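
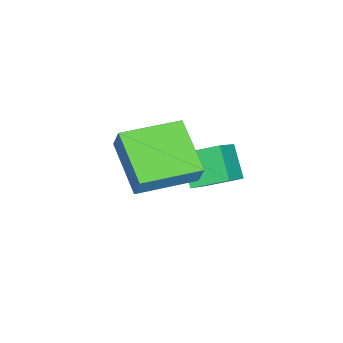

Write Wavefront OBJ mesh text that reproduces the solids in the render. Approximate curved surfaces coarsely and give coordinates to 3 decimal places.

v 0.174 -2.381 -1.795
v 1.36 -2.578 -0.801
v -0.075 -1.117 -1.248
v 1.112 -1.313 -0.255
v 1.048 -1.807 -2.725
v 2.235 -2.003 -1.732
v 0.8 -0.542 -2.179
v 1.986 -0.739 -1.185
v 3.575 -4.212 1.368
v 3.837 -3.946 2.252
v 2.228 -2.49 1.249
v 2.49 -2.223 2.133
v 5.15 -3.037 0.547
v 5.412 -2.77 1.431
v 3.803 -1.314 0.428
v 4.065 -1.048 1.312
f 2 4 1
f 5 2 1
f 1 4 3
f 3 5 1
f 2 8 4
f 6 2 5
f 6 8 2
f 4 8 3
f 7 5 3
f 3 8 7
f 7 6 5
f 8 6 7
f 10 12 9
f 13 10 9
f 9 12 11
f 11 13 9
f 10 16 12
f 14 10 13
f 14 16 10
f 12 16 11
f 15 13 11
f 11 16 15
f 15 14 13
f 16 14 15



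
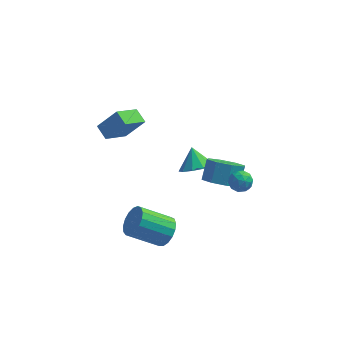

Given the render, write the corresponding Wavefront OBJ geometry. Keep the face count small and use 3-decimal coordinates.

v -2.722 1.138 1.553
v -3.586 -0.04 2.442
v -1.717 1.294 2.736
v -2.581 0.116 3.625
v -2.199 0.484 1.195
v -3.063 -0.694 2.084
v -1.194 0.64 2.378
v -2.058 -0.538 3.267
v 2.737 0.781 -2.708
v 3.19 1.457 -3.403
v 3.376 2.295 -2.467
v 2.923 1.619 -1.772
v 2.381 1.567 -3.341
v 2.567 2.405 -2.405
v 1.78 1.217 -2.908
v 1.967 2.055 -1.972
v 1.74 0.612 -2.358
v 1.927 1.45 -1.422
v 2.284 0.105 -2.013
v 2.47 0.943 -1.077
v 3.093 -0.005 -2.075
v 3.279 0.833 -1.139
v 3.693 0.345 -2.508
v 3.88 1.183 -1.572
v 3.733 0.95 -3.058
v 3.92 1.788 -2.122
v 0.151 -2.046 -4.294
v 0.662 -1.99 -3.531
v -1.02 -2.298 -2.383
v -1.531 -2.354 -3.146
v 0.536 -1.574 -3.605
v -1.146 -1.882 -2.456
v 0.321 -1.267 -3.836
v -1.361 -1.575 -2.687
v 0.068 -1.138 -4.172
v -1.614 -1.446 -3.023
v -0.166 -1.217 -4.537
v -1.848 -1.525 -3.388
v -0.328 -1.486 -4.845
v -2.01 -1.794 -3.697
v -0.38 -1.884 -5.028
v -2.062 -2.191 -3.879
v -0.31 -2.318 -5.043
v -1.992 -2.626 -3.894
v -0.135 -2.69 -4.886
v -1.817 -2.998 -3.737
v 0.106 -2.915 -4.593
v -1.576 -3.223 -3.444
v 0.357 -2.941 -4.233
v -1.325 -3.248 -3.084
v 0.561 -2.761 -3.886
v -1.121 -3.069 -2.737
v 0.671 -2.418 -3.633
v -1.011 -2.726 -2.484
v 3.41 -0.796 -0.094
v 3.817 -0.349 -0.413
v 3.923 -1.631 -0.607
v 4.33 -1.184 -0.926
v 4.391 -1.281 -0.252
v 4.074 -0.765 0.065
v 3.666 -1.215 -1.085
v 3.349 -0.699 -0.768
v 3.976 -0.608 -1.026
v 4.424 -0.649 -0.511
v 3.316 -1.331 -0.509
v 3.764 -1.372 0.006
v 3.569 -0.499 -0.209
v 4.171 -1.481 -0.811
v 4.207 -1.538 -0.415
v 4.447 -1.275 -0.603
v 3.719 -0.744 0.072
v 3.959 -0.481 -0.115
v 4.296 -1.029 -0.021
v 3.781 -1.499 -0.905
v 4.021 -1.236 -1.092
v 3.293 -0.705 -0.417
v 3.533 -0.442 -0.605
v 3.444 -0.951 -0.999
v 3.901 -0.389 -0.756
v 4.203 -0.88 -1.058
v 3.812 -0.898 -1.151
v 3.626 -0.595 -0.965
v 4.164 -0.413 -0.454
v 4.466 -0.904 -0.755
v 4.502 -0.961 -0.359
v 4.315 -0.658 -0.173
v 4.257 -0.565 -0.814
v 3.274 -1.076 -0.265
v 3.576 -1.567 -0.566
v 3.425 -1.322 -0.847
v 3.238 -1.019 -0.661
v 3.537 -1.1 0.038
v 3.839 -1.591 -0.264
v 4.114 -1.385 -0.055
v 3.928 -1.082 0.131
v 3.483 -1.415 -0.206
v 1.323 2.449 -3.338
v 2.012 3.115 -3.622
v 0.957 3.251 -2.342
v 1.487 3.245 -3.92
v 0.899 3.071 -3.995
v 0.472 2.66 -3.82
v 0.371 2.167 -3.46
v 0.633 1.783 -3.054
v 1.158 1.652 -2.756
v 1.747 1.826 -2.68
v 2.173 2.238 -2.856
v 2.274 2.73 -3.215
f 2 4 1
f 5 2 1
f 1 4 3
f 3 5 1
f 2 8 4
f 6 2 5
f 6 8 2
f 4 8 3
f 7 5 3
f 3 8 7
f 7 6 5
f 8 6 7
f 10 9 13
f 10 13 11
f 11 13 14
f 11 14 12
f 13 9 15
f 13 15 14
f 14 15 16
f 14 16 12
f 15 9 17
f 15 17 16
f 16 17 18
f 16 18 12
f 17 9 19
f 17 19 18
f 18 19 20
f 18 20 12
f 19 9 21
f 19 21 20
f 20 21 22
f 20 22 12
f 21 9 23
f 21 23 22
f 22 23 24
f 22 24 12
f 23 9 25
f 23 25 24
f 24 25 26
f 24 26 12
f 25 9 10
f 25 10 26
f 26 10 11
f 26 11 12
f 28 27 31
f 28 31 29
f 29 31 32
f 29 32 30
f 31 27 33
f 31 33 32
f 32 33 34
f 32 34 30
f 33 27 35
f 33 35 34
f 34 35 36
f 34 36 30
f 35 27 37
f 35 37 36
f 36 37 38
f 36 38 30
f 37 27 39
f 37 39 38
f 38 39 40
f 38 40 30
f 39 27 41
f 39 41 40
f 40 41 42
f 40 42 30
f 41 27 43
f 41 43 42
f 42 43 44
f 42 44 30
f 43 27 45
f 43 45 44
f 44 45 46
f 44 46 30
f 45 27 47
f 45 47 46
f 46 47 48
f 46 48 30
f 47 27 49
f 47 49 48
f 48 49 50
f 48 50 30
f 49 27 51
f 49 51 50
f 50 51 52
f 50 52 30
f 51 27 53
f 51 53 52
f 52 53 54
f 52 54 30
f 53 27 28
f 53 28 54
f 54 28 29
f 54 29 30
f 55 92 71
f 92 66 95
f 71 95 60
f 92 95 71
f 55 71 67
f 71 60 72
f 67 72 56
f 71 72 67
f 55 67 76
f 67 56 77
f 76 77 62
f 67 77 76
f 55 76 88
f 76 62 91
f 88 91 65
f 76 91 88
f 55 88 92
f 88 65 96
f 92 96 66
f 88 96 92
f 56 72 83
f 72 60 86
f 83 86 64
f 72 86 83
f 60 95 73
f 95 66 94
f 73 94 59
f 95 94 73
f 66 96 93
f 96 65 89
f 93 89 57
f 96 89 93
f 65 91 90
f 91 62 78
f 90 78 61
f 91 78 90
f 62 77 82
f 77 56 79
f 82 79 63
f 77 79 82
f 58 84 70
f 84 64 85
f 70 85 59
f 84 85 70
f 58 70 68
f 70 59 69
f 68 69 57
f 70 69 68
f 58 68 75
f 68 57 74
f 75 74 61
f 68 74 75
f 58 75 80
f 75 61 81
f 80 81 63
f 75 81 80
f 58 80 84
f 80 63 87
f 84 87 64
f 80 87 84
f 59 85 73
f 85 64 86
f 73 86 60
f 85 86 73
f 57 69 93
f 69 59 94
f 93 94 66
f 69 94 93
f 61 74 90
f 74 57 89
f 90 89 65
f 74 89 90
f 63 81 82
f 81 61 78
f 82 78 62
f 81 78 82
f 64 87 83
f 87 63 79
f 83 79 56
f 87 79 83
f 98 97 100
f 98 100 99
f 100 97 101
f 100 101 99
f 101 97 102
f 101 102 99
f 102 97 103
f 102 103 99
f 103 97 104
f 103 104 99
f 104 97 105
f 104 105 99
f 105 97 106
f 105 106 99
f 106 97 107
f 106 107 99
f 107 97 108
f 107 108 99
f 108 97 98
f 108 98 99



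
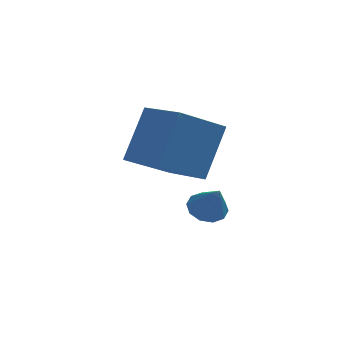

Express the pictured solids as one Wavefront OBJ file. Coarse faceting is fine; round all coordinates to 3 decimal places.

v 1.96 -4.512 -0.442
v 2.518 -3.601 1.296
v 0.873 -3.279 -0.739
v 1.431 -2.368 0.998
v 3.249 -3.592 -1.338
v 3.807 -2.681 0.399
v 2.162 -2.359 -1.636
v 2.72 -1.448 0.102
v 3.261 -2.122 -3.153
v 3.756 -2.362 -3.5
v 3.639 -2.798 -2.147
v 3.882 -2.025 -3.321
v 3.771 -1.725 -3.078
v 3.465 -1.577 -2.863
v 3.082 -1.637 -2.76
v 2.767 -1.882 -2.806
v 2.641 -2.218 -2.985
v 2.752 -2.518 -3.229
v 3.057 -2.667 -3.443
v 3.441 -2.607 -3.547
f 2 4 1
f 5 2 1
f 1 4 3
f 3 5 1
f 2 8 4
f 6 2 5
f 6 8 2
f 4 8 3
f 7 5 3
f 3 8 7
f 7 6 5
f 8 6 7
f 10 9 12
f 10 12 11
f 12 9 13
f 12 13 11
f 13 9 14
f 13 14 11
f 14 9 15
f 14 15 11
f 15 9 16
f 15 16 11
f 16 9 17
f 16 17 11
f 17 9 18
f 17 18 11
f 18 9 19
f 18 19 11
f 19 9 20
f 19 20 11
f 20 9 10
f 20 10 11



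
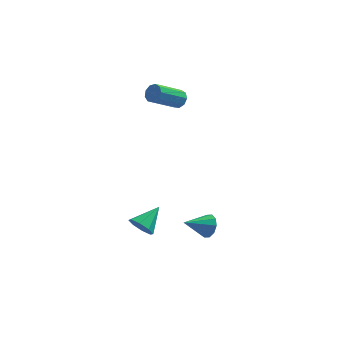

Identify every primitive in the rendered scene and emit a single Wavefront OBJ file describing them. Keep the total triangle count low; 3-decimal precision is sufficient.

v 0.571 -3.444 -2.156
v 0.956 -3.484 -1.513
v -0.651 -4.076 -1.464
v 0.738 -3.075 -1.525
v 0.456 -2.807 -1.777
v 0.218 -2.782 -2.174
v 0.115 -3.01 -2.564
v 0.186 -3.404 -2.799
v 0.404 -3.813 -2.787
v 0.686 -4.081 -2.535
v 0.924 -4.105 -2.138
v 1.027 -3.878 -1.748
v -1.584 3.87 2.582
v -1.243 3.356 2.514
v -2.555 2.337 3.609
v -2.896 2.85 3.678
v -1.118 3.568 2.86
v -2.431 2.549 3.955
v -1.212 3.921 3.076
v -2.524 2.902 4.171
v -1.479 4.25 3.061
v -2.792 3.23 4.156
v -1.796 4.4 2.822
v -3.108 3.381 3.918
v -2.013 4.303 2.472
v -3.325 3.284 3.567
v -2.029 4.003 2.172
v -3.342 2.984 3.268
v -1.837 3.64 2.065
v -3.15 2.621 3.16
v -1.527 3.385 2.2
v -2.839 2.366 3.295
v -3.146 -1.485 -4.06
v -2.642 -1.41 -4.702
v -2.274 -0.335 -3.24
v -3.131 -1.017 -4.733
v -3.628 -0.898 -4.369
v -3.844 -1.123 -3.825
v -3.651 -1.56 -3.417
v -3.162 -1.953 -3.387
v -2.664 -2.072 -3.75
v -2.449 -1.847 -4.295
f 2 1 4
f 2 4 3
f 4 1 5
f 4 5 3
f 5 1 6
f 5 6 3
f 6 1 7
f 6 7 3
f 7 1 8
f 7 8 3
f 8 1 9
f 8 9 3
f 9 1 10
f 9 10 3
f 10 1 11
f 10 11 3
f 11 1 12
f 11 12 3
f 12 1 2
f 12 2 3
f 14 13 17
f 14 17 15
f 15 17 18
f 15 18 16
f 17 13 19
f 17 19 18
f 18 19 20
f 18 20 16
f 19 13 21
f 19 21 20
f 20 21 22
f 20 22 16
f 21 13 23
f 21 23 22
f 22 23 24
f 22 24 16
f 23 13 25
f 23 25 24
f 24 25 26
f 24 26 16
f 25 13 27
f 25 27 26
f 26 27 28
f 26 28 16
f 27 13 29
f 27 29 28
f 28 29 30
f 28 30 16
f 29 13 31
f 29 31 30
f 30 31 32
f 30 32 16
f 31 13 14
f 31 14 32
f 32 14 15
f 32 15 16
f 34 33 36
f 34 36 35
f 36 33 37
f 36 37 35
f 37 33 38
f 37 38 35
f 38 33 39
f 38 39 35
f 39 33 40
f 39 40 35
f 40 33 41
f 40 41 35
f 41 33 42
f 41 42 35
f 42 33 34
f 42 34 35



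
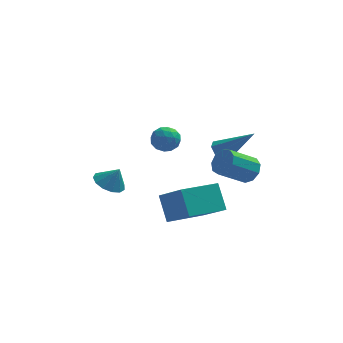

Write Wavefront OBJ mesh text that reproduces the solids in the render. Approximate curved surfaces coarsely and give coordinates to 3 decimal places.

v 1.427 -0.364 -1.199
v 1.892 -0.164 -1.622
v 2.973 -0.836 0.279
v 1.725 0.211 -1.327
v 1.383 0.249 -0.957
v 1.067 -0.072 -0.729
v 0.962 -0.564 -0.775
v 1.129 -0.939 -1.07
v 1.471 -0.977 -1.44
v 1.787 -0.656 -1.669
v -1.697 -3.378 2.046
v -1.142 -2.879 2.036
v -1.298 -3.841 1.004
v -0.743 -3.342 0.994
v -0.745 -3.888 1.504
v -0.992 -3.601 2.148
v -1.448 -3.119 0.892
v -1.695 -2.832 1.536
v -0.988 -2.718 1.323
v -0.554 -3.194 1.701
v -1.886 -3.526 1.339
v -1.452 -4.002 1.717
v -1.455 -3.088 2.132
v -0.985 -3.632 0.908
v -0.987 -3.953 1.207
v -0.661 -3.66 1.202
v -1.366 -3.512 2.198
v -1.04 -3.219 2.192
v -0.807 -3.812 1.879
v -1.4 -3.501 0.848
v -1.074 -3.208 0.842
v -1.779 -3.06 1.838
v -1.453 -2.767 1.833
v -1.633 -2.908 1.161
v -1.038 -2.7 1.708
v -0.804 -2.972 1.095
v -1.218 -2.841 1.035
v -1.363 -2.673 1.414
v -0.783 -2.979 1.93
v -0.548 -3.252 1.317
v -0.549 -3.572 1.617
v -0.694 -3.404 1.995
v -0.692 -2.885 1.511
v -1.892 -3.468 1.723
v -1.657 -3.741 1.11
v -1.746 -3.316 1.045
v -1.891 -3.148 1.423
v -1.636 -3.748 1.945
v -1.402 -4.02 1.332
v -1.077 -4.047 1.626
v -1.222 -3.879 2.005
v -1.748 -3.835 1.529
v -1.172 -3.445 -4.079
v -1.532 -2.53 -2.868
v 0.568 -2.348 -4.389
v 0.208 -1.433 -3.178
v -0.168 -4.687 -2.842
v -0.528 -3.772 -1.631
v 1.572 -3.59 -3.152
v 1.212 -2.675 -1.941
v 2.669 -2.35 -1.269
v 3.088 -2.956 -1.081
v 1.81 -3.536 -0.103
v 1.391 -2.93 -0.291
v 3.171 -2.57 -0.742
v 1.893 -3.15 0.235
v 3.02 -2.081 -0.65
v 1.742 -2.661 0.327
v 2.704 -1.718 -0.848
v 1.426 -2.298 0.13
v 2.372 -1.651 -1.242
v 1.094 -2.231 -0.265
v 2.179 -1.911 -1.649
v 0.901 -2.491 -0.671
v 2.215 -2.376 -1.878
v 0.937 -2.956 -0.9
v 2.464 -2.829 -1.822
v 1.186 -3.409 -0.844
v 2.808 -3.058 -1.507
v 1.53 -3.638 -0.53
v -3.874 -1.263 -2.766
v -3.147 -1.449 -3.165
v -3.366 -1.317 -1.814
v -3.163 -0.971 -3.129
v -3.405 -0.587 -2.978
v -3.796 -0.417 -2.759
v -4.212 -0.515 -2.543
v -4.52 -0.851 -2.397
v -4.624 -1.318 -2.368
v -4.489 -1.767 -2.466
v -4.159 -2.056 -2.658
v -3.739 -2.094 -2.885
v -3.362 -1.867 -3.074
f 2 1 4
f 2 4 3
f 4 1 5
f 4 5 3
f 5 1 6
f 5 6 3
f 6 1 7
f 6 7 3
f 7 1 8
f 7 8 3
f 8 1 9
f 8 9 3
f 9 1 10
f 9 10 3
f 10 1 2
f 10 2 3
f 11 48 27
f 48 22 51
f 27 51 16
f 48 51 27
f 11 27 23
f 27 16 28
f 23 28 12
f 27 28 23
f 11 23 32
f 23 12 33
f 32 33 18
f 23 33 32
f 11 32 44
f 32 18 47
f 44 47 21
f 32 47 44
f 11 44 48
f 44 21 52
f 48 52 22
f 44 52 48
f 12 28 39
f 28 16 42
f 39 42 20
f 28 42 39
f 16 51 29
f 51 22 50
f 29 50 15
f 51 50 29
f 22 52 49
f 52 21 45
f 49 45 13
f 52 45 49
f 21 47 46
f 47 18 34
f 46 34 17
f 47 34 46
f 18 33 38
f 33 12 35
f 38 35 19
f 33 35 38
f 14 40 26
f 40 20 41
f 26 41 15
f 40 41 26
f 14 26 24
f 26 15 25
f 24 25 13
f 26 25 24
f 14 24 31
f 24 13 30
f 31 30 17
f 24 30 31
f 14 31 36
f 31 17 37
f 36 37 19
f 31 37 36
f 14 36 40
f 36 19 43
f 40 43 20
f 36 43 40
f 15 41 29
f 41 20 42
f 29 42 16
f 41 42 29
f 13 25 49
f 25 15 50
f 49 50 22
f 25 50 49
f 17 30 46
f 30 13 45
f 46 45 21
f 30 45 46
f 19 37 38
f 37 17 34
f 38 34 18
f 37 34 38
f 20 43 39
f 43 19 35
f 39 35 12
f 43 35 39
f 54 56 53
f 57 54 53
f 53 56 55
f 55 57 53
f 54 60 56
f 58 54 57
f 58 60 54
f 56 60 55
f 59 57 55
f 55 60 59
f 59 58 57
f 60 58 59
f 62 61 65
f 62 65 63
f 63 65 66
f 63 66 64
f 65 61 67
f 65 67 66
f 66 67 68
f 66 68 64
f 67 61 69
f 67 69 68
f 68 69 70
f 68 70 64
f 69 61 71
f 69 71 70
f 70 71 72
f 70 72 64
f 71 61 73
f 71 73 72
f 72 73 74
f 72 74 64
f 73 61 75
f 73 75 74
f 74 75 76
f 74 76 64
f 75 61 77
f 75 77 76
f 76 77 78
f 76 78 64
f 77 61 79
f 77 79 78
f 78 79 80
f 78 80 64
f 79 61 62
f 79 62 80
f 80 62 63
f 80 63 64
f 82 81 84
f 82 84 83
f 84 81 85
f 84 85 83
f 85 81 86
f 85 86 83
f 86 81 87
f 86 87 83
f 87 81 88
f 87 88 83
f 88 81 89
f 88 89 83
f 89 81 90
f 89 90 83
f 90 81 91
f 90 91 83
f 91 81 92
f 91 92 83
f 92 81 93
f 92 93 83
f 93 81 82
f 93 82 83



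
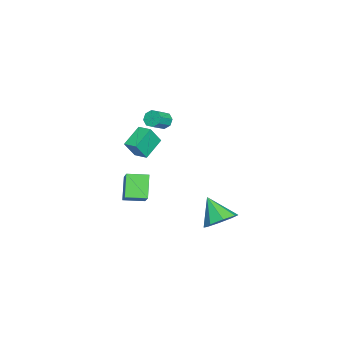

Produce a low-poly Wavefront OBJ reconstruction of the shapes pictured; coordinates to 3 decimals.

v 0.311 -2.161 2.957
v 0.634 -1.704 2.805
v 1.493 -2.123 3.37
v 1.169 -2.579 3.523
v 0.415 -1.638 3.186
v 1.274 -2.057 3.751
v 0.136 -1.878 3.433
v 0.994 -2.297 3.998
v -0.042 -2.284 3.401
v 0.817 -2.703 3.966
v -0.013 -2.617 3.11
v 0.846 -3.036 3.675
v 0.206 -2.683 2.729
v 1.065 -3.102 3.294
v 0.486 -2.443 2.482
v 1.344 -2.862 3.047
v 0.663 -2.037 2.514
v 1.522 -2.456 3.079
v -1.902 -4.419 -1.337
v -3.144 -3.901 -0.547
v -1.472 -3.607 -1.193
v -2.714 -3.089 -0.403
v -1.386 -4.891 -0.217
v -2.628 -4.373 0.573
v -0.956 -4.079 -0.073
v -2.198 -3.561 0.717
v 1.354 -4.147 -1.209
v 2.844 -3.583 0
v 0.998 -2.964 -1.322
v 2.489 -2.401 -0.113
v 2.311 -3.979 -2.467
v 3.802 -3.416 -1.258
v 1.956 -2.797 -2.58
v 3.446 -2.233 -1.371
v 0.452 1.128 -4.537
v 1.022 0.282 -4.822
v -0.332 0.152 -3.203
v 1.399 0.737 -4.267
v 1.221 1.422 -3.87
v 0.593 1.935 -3.864
v -0.119 1.975 -4.252
v -0.496 1.519 -4.808
v -0.318 0.834 -5.204
v 0.311 0.322 -5.21
f 2 1 5
f 2 5 3
f 3 5 6
f 3 6 4
f 5 1 7
f 5 7 6
f 6 7 8
f 6 8 4
f 7 1 9
f 7 9 8
f 8 9 10
f 8 10 4
f 9 1 11
f 9 11 10
f 10 11 12
f 10 12 4
f 11 1 13
f 11 13 12
f 12 13 14
f 12 14 4
f 13 1 15
f 13 15 14
f 14 15 16
f 14 16 4
f 15 1 17
f 15 17 16
f 16 17 18
f 16 18 4
f 17 1 2
f 17 2 18
f 18 2 3
f 18 3 4
f 20 22 19
f 23 20 19
f 19 22 21
f 21 23 19
f 20 26 22
f 24 20 23
f 24 26 20
f 22 26 21
f 25 23 21
f 21 26 25
f 25 24 23
f 26 24 25
f 28 30 27
f 31 28 27
f 27 30 29
f 29 31 27
f 28 34 30
f 32 28 31
f 32 34 28
f 30 34 29
f 33 31 29
f 29 34 33
f 33 32 31
f 34 32 33
f 36 35 38
f 36 38 37
f 38 35 39
f 38 39 37
f 39 35 40
f 39 40 37
f 40 35 41
f 40 41 37
f 41 35 42
f 41 42 37
f 42 35 43
f 42 43 37
f 43 35 44
f 43 44 37
f 44 35 36
f 44 36 37



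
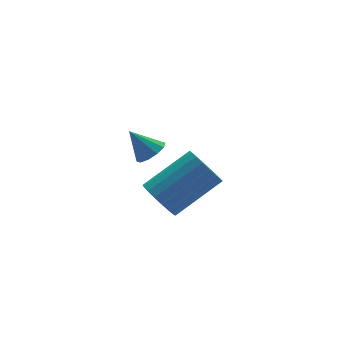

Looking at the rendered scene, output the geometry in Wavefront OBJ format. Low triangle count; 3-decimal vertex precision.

v 0.795 3.878 -1.228
v 1.163 4.27 -1.779
v 2.813 4.235 -0.702
v 2.445 3.842 -0.152
v 1.038 4.519 -1.579
v 2.687 4.483 -0.502
v 0.865 4.64 -1.309
v 2.514 4.605 -0.233
v 0.678 4.611 -1.024
v 2.327 4.575 0.053
v 0.514 4.436 -0.779
v 2.163 4.4 0.298
v 0.406 4.151 -0.623
v 2.055 4.115 0.454
v 0.375 3.811 -0.587
v 2.024 3.776 0.49
v 0.427 3.485 -0.678
v 2.077 3.45 0.399
v 0.553 3.237 -0.878
v 2.202 3.201 0.199
v 0.726 3.115 -1.147
v 2.375 3.08 -0.071
v 0.913 3.145 -1.433
v 2.562 3.109 -0.356
v 1.077 3.32 -1.678
v 2.726 3.284 -0.601
v 1.185 3.605 -1.834
v 2.834 3.569 -0.757
v 1.216 3.944 -1.87
v 2.865 3.909 -0.793
v -0.252 2.347 2.461
v 0.062 2.781 2.394
v -0.728 2.813 3.259
v -0.211 2.822 2.208
v -0.5 2.682 2.117
v -0.694 2.413 2.158
v -0.719 2.12 2.315
v -0.566 1.913 2.527
v -0.292 1.872 2.714
v -0.003 2.012 2.804
v 0.191 2.281 2.763
v 0.216 2.575 2.607
f 2 1 5
f 2 5 3
f 3 5 6
f 3 6 4
f 5 1 7
f 5 7 6
f 6 7 8
f 6 8 4
f 7 1 9
f 7 9 8
f 8 9 10
f 8 10 4
f 9 1 11
f 9 11 10
f 10 11 12
f 10 12 4
f 11 1 13
f 11 13 12
f 12 13 14
f 12 14 4
f 13 1 15
f 13 15 14
f 14 15 16
f 14 16 4
f 15 1 17
f 15 17 16
f 16 17 18
f 16 18 4
f 17 1 19
f 17 19 18
f 18 19 20
f 18 20 4
f 19 1 21
f 19 21 20
f 20 21 22
f 20 22 4
f 21 1 23
f 21 23 22
f 22 23 24
f 22 24 4
f 23 1 25
f 23 25 24
f 24 25 26
f 24 26 4
f 25 1 27
f 25 27 26
f 26 27 28
f 26 28 4
f 27 1 29
f 27 29 28
f 28 29 30
f 28 30 4
f 29 1 2
f 29 2 30
f 30 2 3
f 30 3 4
f 32 31 34
f 32 34 33
f 34 31 35
f 34 35 33
f 35 31 36
f 35 36 33
f 36 31 37
f 36 37 33
f 37 31 38
f 37 38 33
f 38 31 39
f 38 39 33
f 39 31 40
f 39 40 33
f 40 31 41
f 40 41 33
f 41 31 42
f 41 42 33
f 42 31 32
f 42 32 33



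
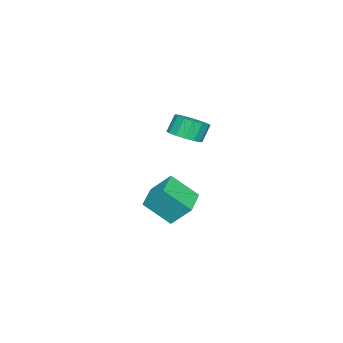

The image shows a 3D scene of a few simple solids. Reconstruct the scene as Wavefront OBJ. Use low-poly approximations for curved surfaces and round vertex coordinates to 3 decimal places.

v -0.19 -3.604 -4.634
v 0.272 -5.136 -3.183
v -0.284 -2.376 -3.308
v 0.177 -3.908 -1.857
v 1.703 -3.232 -4.843
v 2.164 -4.764 -3.392
v 1.608 -2.004 -3.517
v 2.07 -3.536 -2.066
v 2.854 -1.913 2.856
v 3.462 -1.09 2.975
v 2.913 -0.844 4.082
v 2.306 -1.667 3.964
v 3.03 -0.907 2.72
v 2.482 -0.661 3.828
v 2.551 -0.994 2.502
v 2.003 -0.748 3.61
v 2.154 -1.328 2.379
v 1.605 -1.082 3.487
v 1.944 -1.818 2.384
v 1.395 -1.572 3.491
v 1.978 -2.333 2.515
v 1.429 -2.087 3.623
v 2.247 -2.736 2.738
v 1.698 -2.49 3.845
v 2.678 -2.919 2.992
v 2.13 -2.673 4.1
v 3.157 -2.832 3.21
v 2.609 -2.586 4.318
v 3.555 -2.498 3.333
v 3.006 -2.252 4.441
v 3.765 -2.008 3.329
v 3.216 -1.762 4.436
v 3.731 -1.493 3.197
v 3.182 -1.247 4.305
f 2 4 1
f 5 2 1
f 1 4 3
f 3 5 1
f 2 8 4
f 6 2 5
f 6 8 2
f 4 8 3
f 7 5 3
f 3 8 7
f 7 6 5
f 8 6 7
f 10 9 13
f 10 13 11
f 11 13 14
f 11 14 12
f 13 9 15
f 13 15 14
f 14 15 16
f 14 16 12
f 15 9 17
f 15 17 16
f 16 17 18
f 16 18 12
f 17 9 19
f 17 19 18
f 18 19 20
f 18 20 12
f 19 9 21
f 19 21 20
f 20 21 22
f 20 22 12
f 21 9 23
f 21 23 22
f 22 23 24
f 22 24 12
f 23 9 25
f 23 25 24
f 24 25 26
f 24 26 12
f 25 9 27
f 25 27 26
f 26 27 28
f 26 28 12
f 27 9 29
f 27 29 28
f 28 29 30
f 28 30 12
f 29 9 31
f 29 31 30
f 30 31 32
f 30 32 12
f 31 9 33
f 31 33 32
f 32 33 34
f 32 34 12
f 33 9 10
f 33 10 34
f 34 10 11
f 34 11 12



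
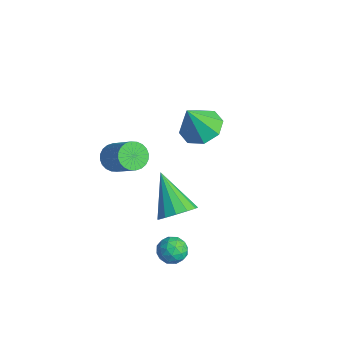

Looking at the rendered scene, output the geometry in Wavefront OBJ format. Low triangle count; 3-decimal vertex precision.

v 2.321 -1.602 -0.347
v 2.618 -2.034 -0.818
v 1.302 -1.786 -0.822
v 1.599 -2.218 -1.293
v 1.561 -2.408 -0.615
v 2.191 -2.294 -0.322
v 1.729 -1.526 -1.318
v 2.359 -1.412 -1.025
v 2.252 -1.987 -1.418
v 2.149 -2.532 -0.984
v 1.771 -1.288 -0.656
v 1.668 -1.833 -0.222
v 2.559 -1.802 -0.541
v 1.361 -2.018 -1.099
v 1.338 -2.13 -0.701
v 1.513 -2.384 -0.978
v 2.308 -1.955 -0.249
v 2.483 -2.208 -0.526
v 1.861 -2.428 -0.407
v 1.437 -1.612 -1.114
v 1.612 -1.865 -1.391
v 2.407 -1.436 -0.662
v 2.582 -1.69 -0.939
v 2.059 -1.392 -1.233
v 2.519 -2.028 -1.17
v 1.919 -2.136 -1.449
v 1.996 -1.729 -1.464
v 2.366 -1.662 -1.292
v 2.458 -2.348 -0.915
v 1.858 -2.456 -1.194
v 1.836 -2.568 -0.796
v 2.207 -2.501 -0.624
v 2.243 -2.321 -1.268
v 2.062 -1.364 -0.446
v 1.462 -1.472 -0.725
v 1.713 -1.319 -1.016
v 2.084 -1.252 -0.844
v 2.001 -1.684 -0.191
v 1.401 -1.792 -0.47
v 1.554 -2.158 -0.348
v 1.924 -2.091 -0.176
v 1.677 -1.499 -0.372
v -3.952 -1.466 0.168
v -3.579 -1.07 -0.318
v -2.214 -0.878 0.886
v -2.588 -1.274 1.372
v -3.727 -0.867 -0.183
v -2.362 -0.675 1.021
v -3.909 -0.756 0.005
v -2.544 -0.564 1.209
v -4.097 -0.752 0.219
v -2.733 -0.56 1.423
v -4.264 -0.858 0.424
v -2.9 -0.666 1.628
v -4.383 -1.056 0.591
v -3.019 -0.864 1.795
v -4.437 -1.316 0.693
v -3.072 -1.124 1.897
v -4.417 -1.599 0.715
v -3.052 -1.407 1.919
v -4.326 -1.862 0.654
v -2.961 -1.67 1.858
v -4.178 -2.065 0.519
v -2.813 -1.873 1.723
v -3.996 -2.176 0.331
v -2.631 -1.984 1.535
v -3.807 -2.18 0.117
v -2.443 -1.988 1.321
v -3.64 -2.074 -0.088
v -2.276 -1.882 1.116
v -3.521 -1.876 -0.255
v -2.157 -1.684 0.949
v -3.468 -1.616 -0.357
v -2.103 -1.424 0.847
v -3.488 -1.333 -0.379
v -2.123 -1.141 0.825
v -1.577 1.447 2.975
v -0.627 1.768 3.097
v -1.523 0.713 4.485
v -1.147 2.275 3.362
v -1.919 2.297 3.4
v -2.49 1.821 3.189
v -2.527 1.126 2.853
v -2.007 0.619 2.588
v -1.235 0.597 2.55
v -0.664 1.073 2.76
v 0.358 -0.768 -0.336
v 0.899 -1.139 0.294
v -1.258 -0.692 1.096
v 0.958 -0.632 0.335
v 0.827 -0.167 0.162
v 0.546 0.107 -0.169
v 0.206 0.103 -0.553
v -0.086 -0.177 -0.867
v -0.237 -0.645 -1.013
v -0.199 -1.151 -0.944
v 0.015 -1.536 -0.682
v 0.339 -1.677 -0.31
v 0.668 -1.529 0.054
f 1 38 17
f 38 12 41
f 17 41 6
f 38 41 17
f 1 17 13
f 17 6 18
f 13 18 2
f 17 18 13
f 1 13 22
f 13 2 23
f 22 23 8
f 13 23 22
f 1 22 34
f 22 8 37
f 34 37 11
f 22 37 34
f 1 34 38
f 34 11 42
f 38 42 12
f 34 42 38
f 2 18 29
f 18 6 32
f 29 32 10
f 18 32 29
f 6 41 19
f 41 12 40
f 19 40 5
f 41 40 19
f 12 42 39
f 42 11 35
f 39 35 3
f 42 35 39
f 11 37 36
f 37 8 24
f 36 24 7
f 37 24 36
f 8 23 28
f 23 2 25
f 28 25 9
f 23 25 28
f 4 30 16
f 30 10 31
f 16 31 5
f 30 31 16
f 4 16 14
f 16 5 15
f 14 15 3
f 16 15 14
f 4 14 21
f 14 3 20
f 21 20 7
f 14 20 21
f 4 21 26
f 21 7 27
f 26 27 9
f 21 27 26
f 4 26 30
f 26 9 33
f 30 33 10
f 26 33 30
f 5 31 19
f 31 10 32
f 19 32 6
f 31 32 19
f 3 15 39
f 15 5 40
f 39 40 12
f 15 40 39
f 7 20 36
f 20 3 35
f 36 35 11
f 20 35 36
f 9 27 28
f 27 7 24
f 28 24 8
f 27 24 28
f 10 33 29
f 33 9 25
f 29 25 2
f 33 25 29
f 44 43 47
f 44 47 45
f 45 47 48
f 45 48 46
f 47 43 49
f 47 49 48
f 48 49 50
f 48 50 46
f 49 43 51
f 49 51 50
f 50 51 52
f 50 52 46
f 51 43 53
f 51 53 52
f 52 53 54
f 52 54 46
f 53 43 55
f 53 55 54
f 54 55 56
f 54 56 46
f 55 43 57
f 55 57 56
f 56 57 58
f 56 58 46
f 57 43 59
f 57 59 58
f 58 59 60
f 58 60 46
f 59 43 61
f 59 61 60
f 60 61 62
f 60 62 46
f 61 43 63
f 61 63 62
f 62 63 64
f 62 64 46
f 63 43 65
f 63 65 64
f 64 65 66
f 64 66 46
f 65 43 67
f 65 67 66
f 66 67 68
f 66 68 46
f 67 43 69
f 67 69 68
f 68 69 70
f 68 70 46
f 69 43 71
f 69 71 70
f 70 71 72
f 70 72 46
f 71 43 73
f 71 73 72
f 72 73 74
f 72 74 46
f 73 43 75
f 73 75 74
f 74 75 76
f 74 76 46
f 75 43 44
f 75 44 76
f 76 44 45
f 76 45 46
f 78 77 80
f 78 80 79
f 80 77 81
f 80 81 79
f 81 77 82
f 81 82 79
f 82 77 83
f 82 83 79
f 83 77 84
f 83 84 79
f 84 77 85
f 84 85 79
f 85 77 86
f 85 86 79
f 86 77 78
f 86 78 79
f 88 87 90
f 88 90 89
f 90 87 91
f 90 91 89
f 91 87 92
f 91 92 89
f 92 87 93
f 92 93 89
f 93 87 94
f 93 94 89
f 94 87 95
f 94 95 89
f 95 87 96
f 95 96 89
f 96 87 97
f 96 97 89
f 97 87 98
f 97 98 89
f 98 87 99
f 98 99 89
f 99 87 88
f 99 88 89



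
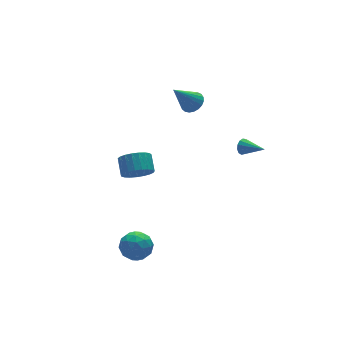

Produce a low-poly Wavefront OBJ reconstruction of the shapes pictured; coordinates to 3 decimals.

v 3.555 1.28 -0.3
v 3.818 1.256 -0.724
v 4.125 0.12 0.12
v 3.976 1.4 -0.541
v 4 1.506 -0.281
v 3.883 1.541 -0.027
v 3.661 1.492 0.14
v 3.406 1.376 0.167
v 3.198 1.23 0.046
v 3.103 1.1 -0.185
v 3.151 1.027 -0.453
v 3.328 1.034 -0.672
v 3.577 1.12 -0.773
v -3.305 0.059 -4.64
v -2.819 -0.653 -4.333
v -4.201 -0.047 -3.467
v -3.715 -0.759 -3.16
v -3.348 0.079 -3.161
v -2.794 0.144 -3.886
v -4.226 -0.844 -3.914
v -3.672 -0.779 -4.639
v -3.388 -1.211 -3.885
v -2.846 -0.641 -3.419
v -4.174 -0.059 -4.381
v -3.632 0.511 -3.915
v -2.983 -0.288 -4.59
v -4.037 -0.412 -3.21
v -3.821 0.08 -3.211
v -3.535 -0.338 -3.03
v -2.969 0.181 -4.327
v -2.683 -0.238 -4.146
v -2.994 0.193 -3.457
v -4.337 -0.462 -3.654
v -4.051 -0.881 -3.473
v -3.485 -0.362 -4.77
v -3.199 -0.78 -4.589
v -4.026 -0.893 -4.343
v -3.032 -1.034 -4.146
v -3.559 -1.097 -3.456
v -3.859 -1.147 -3.899
v -3.534 -1.108 -4.326
v -2.714 -0.699 -3.872
v -3.24 -0.761 -3.182
v -3.024 -0.269 -3.183
v -2.699 -0.23 -3.609
v -3.048 -1.027 -3.608
v -3.78 0.061 -4.618
v -4.306 -0.001 -3.928
v -4.321 -0.47 -4.191
v -3.996 -0.431 -4.617
v -3.461 0.397 -4.344
v -3.988 0.334 -3.654
v -3.486 0.408 -3.474
v -3.161 0.447 -3.901
v -3.972 0.327 -4.192
v 2.091 3.959 1.891
v 2.48 3.47 2.184
v 0.969 3.941 3.349
v 2.602 3.71 2.281
v 2.637 3.993 2.311
v 2.577 4.271 2.268
v 2.433 4.494 2.16
v 2.23 4.625 2.005
v 2.003 4.64 1.831
v 1.791 4.538 1.667
v 1.631 4.335 1.541
v 1.55 4.068 1.476
v 1.563 3.781 1.483
v 1.668 3.525 1.56
v 1.845 3.344 1.695
v 2.065 3.27 1.863
v 2.289 3.314 2.036
v -2.464 1.387 0.054
v -2.142 0.872 0.649
v -1.874 1.699 1.22
v -2.196 2.213 0.626
v -1.862 0.926 0.44
v -1.595 1.753 1.011
v -1.687 1.06 0.164
v -1.419 1.887 0.735
v -1.646 1.25 -0.131
v -1.378 2.077 0.44
v -1.746 1.464 -0.394
v -1.478 2.291 0.177
v -1.97 1.665 -0.579
v -1.703 2.492 -0.008
v -2.28 1.817 -0.655
v -2.013 2.644 -0.084
v -2.622 1.895 -0.608
v -2.354 2.722 -0.037
v -2.936 1.885 -0.447
v -2.668 2.712 0.125
v -3.168 1.789 -0.198
v -2.901 2.616 0.373
v -3.279 1.623 0.093
v -3.012 2.45 0.665
v -3.249 1.417 0.379
v -2.981 2.244 0.95
v -3.083 1.205 0.608
v -2.815 2.032 1.179
v -2.81 1.024 0.741
v -2.542 1.851 1.312
v -2.477 0.906 0.756
v -2.21 1.733 1.327
f 2 1 4
f 2 4 3
f 4 1 5
f 4 5 3
f 5 1 6
f 5 6 3
f 6 1 7
f 6 7 3
f 7 1 8
f 7 8 3
f 8 1 9
f 8 9 3
f 9 1 10
f 9 10 3
f 10 1 11
f 10 11 3
f 11 1 12
f 11 12 3
f 12 1 13
f 12 13 3
f 13 1 2
f 13 2 3
f 14 51 30
f 51 25 54
f 30 54 19
f 51 54 30
f 14 30 26
f 30 19 31
f 26 31 15
f 30 31 26
f 14 26 35
f 26 15 36
f 35 36 21
f 26 36 35
f 14 35 47
f 35 21 50
f 47 50 24
f 35 50 47
f 14 47 51
f 47 24 55
f 51 55 25
f 47 55 51
f 15 31 42
f 31 19 45
f 42 45 23
f 31 45 42
f 19 54 32
f 54 25 53
f 32 53 18
f 54 53 32
f 25 55 52
f 55 24 48
f 52 48 16
f 55 48 52
f 24 50 49
f 50 21 37
f 49 37 20
f 50 37 49
f 21 36 41
f 36 15 38
f 41 38 22
f 36 38 41
f 17 43 29
f 43 23 44
f 29 44 18
f 43 44 29
f 17 29 27
f 29 18 28
f 27 28 16
f 29 28 27
f 17 27 34
f 27 16 33
f 34 33 20
f 27 33 34
f 17 34 39
f 34 20 40
f 39 40 22
f 34 40 39
f 17 39 43
f 39 22 46
f 43 46 23
f 39 46 43
f 18 44 32
f 44 23 45
f 32 45 19
f 44 45 32
f 16 28 52
f 28 18 53
f 52 53 25
f 28 53 52
f 20 33 49
f 33 16 48
f 49 48 24
f 33 48 49
f 22 40 41
f 40 20 37
f 41 37 21
f 40 37 41
f 23 46 42
f 46 22 38
f 42 38 15
f 46 38 42
f 57 56 59
f 57 59 58
f 59 56 60
f 59 60 58
f 60 56 61
f 60 61 58
f 61 56 62
f 61 62 58
f 62 56 63
f 62 63 58
f 63 56 64
f 63 64 58
f 64 56 65
f 64 65 58
f 65 56 66
f 65 66 58
f 66 56 67
f 66 67 58
f 67 56 68
f 67 68 58
f 68 56 69
f 68 69 58
f 69 56 70
f 69 70 58
f 70 56 71
f 70 71 58
f 71 56 72
f 71 72 58
f 72 56 57
f 72 57 58
f 74 73 77
f 74 77 75
f 75 77 78
f 75 78 76
f 77 73 79
f 77 79 78
f 78 79 80
f 78 80 76
f 79 73 81
f 79 81 80
f 80 81 82
f 80 82 76
f 81 73 83
f 81 83 82
f 82 83 84
f 82 84 76
f 83 73 85
f 83 85 84
f 84 85 86
f 84 86 76
f 85 73 87
f 85 87 86
f 86 87 88
f 86 88 76
f 87 73 89
f 87 89 88
f 88 89 90
f 88 90 76
f 89 73 91
f 89 91 90
f 90 91 92
f 90 92 76
f 91 73 93
f 91 93 92
f 92 93 94
f 92 94 76
f 93 73 95
f 93 95 94
f 94 95 96
f 94 96 76
f 95 73 97
f 95 97 96
f 96 97 98
f 96 98 76
f 97 73 99
f 97 99 98
f 98 99 100
f 98 100 76
f 99 73 101
f 99 101 100
f 100 101 102
f 100 102 76
f 101 73 103
f 101 103 102
f 102 103 104
f 102 104 76
f 103 73 74
f 103 74 104
f 104 74 75
f 104 75 76



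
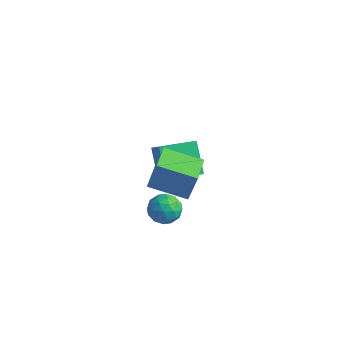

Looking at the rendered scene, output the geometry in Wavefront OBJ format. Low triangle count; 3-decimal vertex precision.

v 2.889 -3.517 1.782
v 3.112 -3.08 3.179
v 1.964 -1.863 1.413
v 2.187 -1.426 2.81
v 4.653 -2.654 1.23
v 4.876 -2.217 2.627
v 3.728 -1 0.861
v 3.951 -0.563 2.258
v 0.376 -0.087 -3.553
v 1.001 0.604 -3.714
v 1.519 -1.104 -3.486
v 2.144 -0.413 -3.647
v 1.675 -0.445 -2.826
v 0.969 0.183 -2.867
v 1.551 -0.683 -4.333
v 0.845 -0.055 -4.374
v 1.727 0.236 -4.196
v 1.804 0.383 -3.264
v 0.716 -0.883 -3.936
v 0.793 -0.736 -3.004
v 0.588 0.348 -3.639
v 1.932 -0.848 -3.561
v 1.656 -0.867 -3.078
v 2.024 -0.46 -3.173
v 0.569 0.1 -3.141
v 0.937 0.507 -3.236
v 1.333 -0.11 -2.714
v 1.583 -1.007 -3.964
v 1.951 -0.6 -4.059
v 0.496 -0.04 -4.027
v 0.864 0.367 -4.122
v 1.187 -0.39 -4.486
v 1.383 0.538 -4.017
v 2.054 -0.06 -3.978
v 1.706 -0.219 -4.381
v 1.291 0.15 -4.405
v 1.428 0.625 -3.47
v 2.099 0.027 -3.431
v 1.824 0.008 -2.948
v 1.409 0.377 -2.972
v 1.855 0.408 -3.753
v 0.421 -0.527 -3.769
v 1.092 -1.125 -3.73
v 1.111 -0.877 -4.228
v 0.696 -0.508 -4.252
v 0.466 -0.44 -3.222
v 1.137 -1.038 -3.183
v 1.229 -0.65 -2.795
v 0.814 -0.281 -2.819
v 0.665 -0.908 -3.447
v -1.145 2.177 -4.624
v -2.296 3.012 -3.161
v -0.076 3.908 -4.77
v -1.227 4.743 -3.308
v -0.233 1.697 -3.632
v -1.384 2.532 -2.17
v 0.836 3.428 -3.779
v -0.315 4.263 -2.316
f 2 4 1
f 5 2 1
f 1 4 3
f 3 5 1
f 2 8 4
f 6 2 5
f 6 8 2
f 4 8 3
f 7 5 3
f 3 8 7
f 7 6 5
f 8 6 7
f 9 46 25
f 46 20 49
f 25 49 14
f 46 49 25
f 9 25 21
f 25 14 26
f 21 26 10
f 25 26 21
f 9 21 30
f 21 10 31
f 30 31 16
f 21 31 30
f 9 30 42
f 30 16 45
f 42 45 19
f 30 45 42
f 9 42 46
f 42 19 50
f 46 50 20
f 42 50 46
f 10 26 37
f 26 14 40
f 37 40 18
f 26 40 37
f 14 49 27
f 49 20 48
f 27 48 13
f 49 48 27
f 20 50 47
f 50 19 43
f 47 43 11
f 50 43 47
f 19 45 44
f 45 16 32
f 44 32 15
f 45 32 44
f 16 31 36
f 31 10 33
f 36 33 17
f 31 33 36
f 12 38 24
f 38 18 39
f 24 39 13
f 38 39 24
f 12 24 22
f 24 13 23
f 22 23 11
f 24 23 22
f 12 22 29
f 22 11 28
f 29 28 15
f 22 28 29
f 12 29 34
f 29 15 35
f 34 35 17
f 29 35 34
f 12 34 38
f 34 17 41
f 38 41 18
f 34 41 38
f 13 39 27
f 39 18 40
f 27 40 14
f 39 40 27
f 11 23 47
f 23 13 48
f 47 48 20
f 23 48 47
f 15 28 44
f 28 11 43
f 44 43 19
f 28 43 44
f 17 35 36
f 35 15 32
f 36 32 16
f 35 32 36
f 18 41 37
f 41 17 33
f 37 33 10
f 41 33 37
f 52 54 51
f 55 52 51
f 51 54 53
f 53 55 51
f 52 58 54
f 56 52 55
f 56 58 52
f 54 58 53
f 57 55 53
f 53 58 57
f 57 56 55
f 58 56 57



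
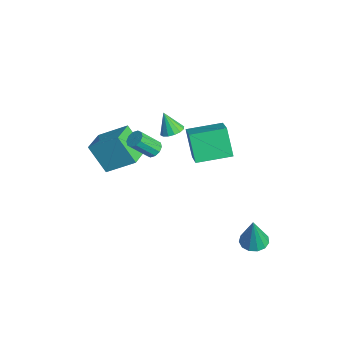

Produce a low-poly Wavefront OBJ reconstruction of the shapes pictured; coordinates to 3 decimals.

v 3.682 3.193 -3.59
v 4.42 3.545 -3.656
v 3.958 2.987 -1.59
v 4.119 3.887 -3.579
v 3.68 4.009 -3.506
v 3.241 3.872 -3.459
v 2.942 3.52 -3.454
v 2.878 3.064 -3.493
v 3.069 2.649 -3.562
v 3.455 2.407 -3.64
v 3.913 2.415 -3.703
v 4.297 2.67 -3.729
v 4.486 3.091 -3.712
v -1.315 1.025 2.411
v 0.238 0.668 3.409
v -1.001 3.047 2.645
v 0.551 2.691 3.643
v -0.311 1.049 0.857
v 1.241 0.693 1.855
v 0.002 3.072 1.091
v 1.555 2.715 2.089
v -3.293 -3.939 0.576
v -2.474 -2.476 1.72
v -4.561 -2.97 0.244
v -3.741 -1.507 1.389
v -2.339 -3.233 -1.009
v -1.519 -1.77 0.136
v -3.606 -2.264 -1.34
v -2.787 -0.801 -0.196
v -1.772 0.414 2.061
v -1.123 0.33 2.309
v -2.288 0.086 3.299
v -1.202 0.679 2.369
v -1.434 0.956 2.346
v -1.756 1.089 2.247
v -2.083 1.041 2.098
v -2.326 0.824 1.94
v -2.422 0.498 1.813
v -2.343 0.15 1.754
v -2.111 -0.128 1.776
v -1.789 -0.26 1.875
v -1.462 -0.212 2.024
v -1.218 0.004 2.183
v 0.771 -1.485 3.289
v 1.153 -1.802 3.03
v 1.071 -2.833 4.172
v 0.689 -2.515 4.431
v 1.32 -1.583 3.24
v 1.238 -2.614 4.381
v 1.277 -1.327 3.468
v 1.196 -2.357 4.61
v 1.041 -1.131 3.629
v 0.96 -2.161 4.77
v 0.702 -1.07 3.659
v 0.62 -2.101 4.8
v 0.389 -1.167 3.548
v 0.307 -2.198 4.69
v 0.222 -1.386 3.339
v 0.14 -2.417 4.48
v 0.264 -1.643 3.11
v 0.183 -2.673 4.252
v 0.5 -1.839 2.95
v 0.419 -2.869 4.091
v 0.84 -1.899 2.92
v 0.758 -2.93 4.061
f 2 1 4
f 2 4 3
f 4 1 5
f 4 5 3
f 5 1 6
f 5 6 3
f 6 1 7
f 6 7 3
f 7 1 8
f 7 8 3
f 8 1 9
f 8 9 3
f 9 1 10
f 9 10 3
f 10 1 11
f 10 11 3
f 11 1 12
f 11 12 3
f 12 1 13
f 12 13 3
f 13 1 2
f 13 2 3
f 15 17 14
f 18 15 14
f 14 17 16
f 16 18 14
f 15 21 17
f 19 15 18
f 19 21 15
f 17 21 16
f 20 18 16
f 16 21 20
f 20 19 18
f 21 19 20
f 23 25 22
f 26 23 22
f 22 25 24
f 24 26 22
f 23 29 25
f 27 23 26
f 27 29 23
f 25 29 24
f 28 26 24
f 24 29 28
f 28 27 26
f 29 27 28
f 31 30 33
f 31 33 32
f 33 30 34
f 33 34 32
f 34 30 35
f 34 35 32
f 35 30 36
f 35 36 32
f 36 30 37
f 36 37 32
f 37 30 38
f 37 38 32
f 38 30 39
f 38 39 32
f 39 30 40
f 39 40 32
f 40 30 41
f 40 41 32
f 41 30 42
f 41 42 32
f 42 30 43
f 42 43 32
f 43 30 31
f 43 31 32
f 45 44 48
f 45 48 46
f 46 48 49
f 46 49 47
f 48 44 50
f 48 50 49
f 49 50 51
f 49 51 47
f 50 44 52
f 50 52 51
f 51 52 53
f 51 53 47
f 52 44 54
f 52 54 53
f 53 54 55
f 53 55 47
f 54 44 56
f 54 56 55
f 55 56 57
f 55 57 47
f 56 44 58
f 56 58 57
f 57 58 59
f 57 59 47
f 58 44 60
f 58 60 59
f 59 60 61
f 59 61 47
f 60 44 62
f 60 62 61
f 61 62 63
f 61 63 47
f 62 44 64
f 62 64 63
f 63 64 65
f 63 65 47
f 64 44 45
f 64 45 65
f 65 45 46
f 65 46 47



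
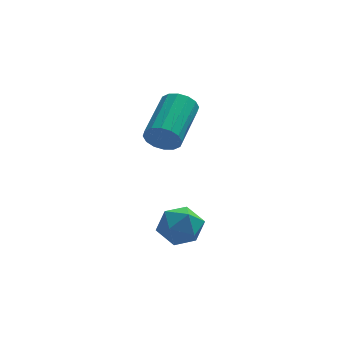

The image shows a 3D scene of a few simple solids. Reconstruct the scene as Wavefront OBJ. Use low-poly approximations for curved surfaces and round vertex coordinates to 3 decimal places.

v -0.413 -2.91 1.058
v -0.111 -3.405 1.42
v -1.389 -3.415 1.18
v -1.087 -3.91 1.542
v -1.142 -3.28 1.802
v -0.538 -2.968 1.727
v -0.962 -3.852 0.873
v -0.358 -3.54 0.798
v -0.451 -3.987 1.306
v -0.562 -3.634 1.881
v -0.938 -3.186 0.719
v -1.049 -2.833 1.294
v -0.995 -1.197 3.281
v -0.792 -1.454 3.724
v -0.182 -0.079 4.241
v -0.385 0.177 3.799
v -0.586 -1.471 3.527
v 0.023 -0.096 4.045
v -0.49 -1.415 3.265
v 0.119 -0.04 3.783
v -0.529 -1.301 3.008
v 0.08 0.074 3.525
v -0.693 -1.159 2.823
v -0.084 0.216 3.34
v -0.938 -1.027 2.762
v -0.328 0.348 3.279
v -1.198 -0.941 2.839
v -0.588 0.434 3.356
v -1.403 -0.924 3.035
v -0.794 0.451 3.553
v -1.499 -0.98 3.297
v -0.89 0.395 3.815
v -1.46 -1.094 3.555
v -0.851 0.281 4.072
v -1.296 -1.236 3.74
v -0.687 0.139 4.257
v -1.052 -1.368 3.801
v -0.442 0.007 4.318
f 1 12 6
f 1 6 2
f 1 2 8
f 1 8 11
f 1 11 12
f 2 6 10
f 6 12 5
f 12 11 3
f 11 8 7
f 8 2 9
f 4 10 5
f 4 5 3
f 4 3 7
f 4 7 9
f 4 9 10
f 5 10 6
f 3 5 12
f 7 3 11
f 9 7 8
f 10 9 2
f 14 13 17
f 14 17 15
f 15 17 18
f 15 18 16
f 17 13 19
f 17 19 18
f 18 19 20
f 18 20 16
f 19 13 21
f 19 21 20
f 20 21 22
f 20 22 16
f 21 13 23
f 21 23 22
f 22 23 24
f 22 24 16
f 23 13 25
f 23 25 24
f 24 25 26
f 24 26 16
f 25 13 27
f 25 27 26
f 26 27 28
f 26 28 16
f 27 13 29
f 27 29 28
f 28 29 30
f 28 30 16
f 29 13 31
f 29 31 30
f 30 31 32
f 30 32 16
f 31 13 33
f 31 33 32
f 32 33 34
f 32 34 16
f 33 13 35
f 33 35 34
f 34 35 36
f 34 36 16
f 35 13 37
f 35 37 36
f 36 37 38
f 36 38 16
f 37 13 14
f 37 14 38
f 38 14 15
f 38 15 16



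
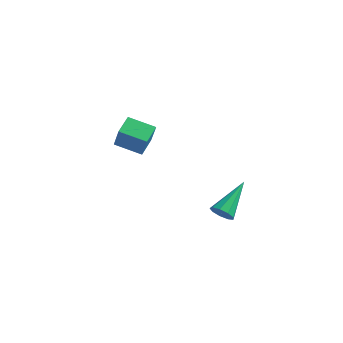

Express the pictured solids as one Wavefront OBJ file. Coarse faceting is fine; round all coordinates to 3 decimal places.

v 3.06 -4.861 1.016
v 3.25 -4.567 0.468
v 3.38 -2.999 2.124
v 2.81 -4.523 0.52
v 2.488 -4.636 0.804
v 2.433 -4.855 1.187
v 2.671 -5.076 1.49
v 3.091 -5.197 1.572
v 3.496 -5.16 1.393
v 3.697 -4.984 1.038
v 3.6 -4.749 0.672
v -4.374 -1.322 1.37
v -3.915 -1.685 2.708
v -4.425 -0.169 1.7
v -3.967 -0.532 3.038
v -2.913 -1.128 0.922
v -2.455 -1.491 2.26
v -2.965 0.025 1.252
v -2.506 -0.338 2.59
f 2 1 4
f 2 4 3
f 4 1 5
f 4 5 3
f 5 1 6
f 5 6 3
f 6 1 7
f 6 7 3
f 7 1 8
f 7 8 3
f 8 1 9
f 8 9 3
f 9 1 10
f 9 10 3
f 10 1 11
f 10 11 3
f 11 1 2
f 11 2 3
f 13 15 12
f 16 13 12
f 12 15 14
f 14 16 12
f 13 19 15
f 17 13 16
f 17 19 13
f 15 19 14
f 18 16 14
f 14 19 18
f 18 17 16
f 19 17 18



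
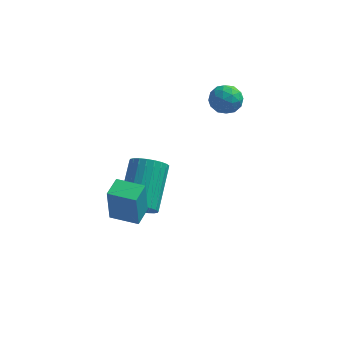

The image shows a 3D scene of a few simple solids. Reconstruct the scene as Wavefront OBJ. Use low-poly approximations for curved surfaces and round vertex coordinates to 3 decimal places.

v 0.797 -0.736 -3.002
v 1.314 -0.443 -3.444
v 1.38 1.228 -2.259
v 0.863 0.936 -1.818
v 1.072 -0.346 -3.568
v 1.138 1.326 -2.383
v 0.789 -0.308 -3.606
v 0.854 1.364 -2.421
v 0.506 -0.335 -3.552
v 0.572 1.337 -2.367
v 0.268 -0.423 -3.415
v 0.334 1.249 -2.23
v 0.111 -0.559 -3.214
v 0.176 1.113 -2.03
v 0.058 -0.722 -2.982
v 0.123 0.95 -1.797
v 0.117 -0.886 -2.752
v 0.183 0.785 -1.568
v 0.28 -1.028 -2.561
v 0.346 0.643 -1.376
v 0.522 -1.126 -2.437
v 0.588 0.546 -1.252
v 0.806 -1.164 -2.399
v 0.871 0.508 -1.214
v 1.088 -1.137 -2.453
v 1.154 0.535 -1.268
v 1.326 -1.049 -2.59
v 1.392 0.623 -1.405
v 1.484 -0.913 -2.79
v 1.549 0.759 -1.606
v 1.537 -0.75 -3.023
v 1.602 0.922 -1.838
v 1.477 -0.585 -3.252
v 1.543 1.086 -2.068
v 3.763 2.575 0.746
v 4.059 2.282 1.275
v 2.801 2.178 1.065
v 3.097 1.885 1.594
v 3.046 2.555 1.565
v 3.641 2.801 1.368
v 3.219 1.659 0.972
v 3.814 1.905 0.775
v 3.723 1.716 1.414
v 3.616 2.27 1.781
v 3.244 2.19 0.559
v 3.137 2.744 0.926
v 3.996 2.463 0.983
v 2.864 1.997 1.357
v 2.834 2.391 1.34
v 3.008 2.219 1.651
v 3.75 2.768 1.037
v 3.924 2.596 1.348
v 3.328 2.757 1.519
v 2.936 1.864 0.992
v 3.11 1.692 1.303
v 3.852 2.241 0.689
v 4.026 2.069 1
v 3.532 1.703 0.821
v 3.972 1.959 1.375
v 3.406 1.725 1.563
v 3.478 1.592 1.197
v 3.828 1.737 1.081
v 3.909 2.284 1.591
v 3.343 2.051 1.778
v 3.313 2.445 1.761
v 3.663 2.589 1.646
v 3.711 1.952 1.673
v 3.517 2.409 0.562
v 2.951 2.176 0.749
v 3.197 1.871 0.694
v 3.547 2.015 0.579
v 3.454 2.735 0.777
v 2.888 2.501 0.965
v 3.032 2.723 1.259
v 3.382 2.868 1.143
v 3.149 2.508 0.667
v 0.215 -2.735 -1.734
v 0.183 -2.909 -0.245
v 0.365 -1.915 -1.635
v 0.333 -2.088 -0.146
v 1.287 -2.932 -1.734
v 1.255 -3.105 -0.245
v 1.437 -2.111 -1.635
v 1.405 -2.285 -0.146
f 2 1 5
f 2 5 3
f 3 5 6
f 3 6 4
f 5 1 7
f 5 7 6
f 6 7 8
f 6 8 4
f 7 1 9
f 7 9 8
f 8 9 10
f 8 10 4
f 9 1 11
f 9 11 10
f 10 11 12
f 10 12 4
f 11 1 13
f 11 13 12
f 12 13 14
f 12 14 4
f 13 1 15
f 13 15 14
f 14 15 16
f 14 16 4
f 15 1 17
f 15 17 16
f 16 17 18
f 16 18 4
f 17 1 19
f 17 19 18
f 18 19 20
f 18 20 4
f 19 1 21
f 19 21 20
f 20 21 22
f 20 22 4
f 21 1 23
f 21 23 22
f 22 23 24
f 22 24 4
f 23 1 25
f 23 25 24
f 24 25 26
f 24 26 4
f 25 1 27
f 25 27 26
f 26 27 28
f 26 28 4
f 27 1 29
f 27 29 28
f 28 29 30
f 28 30 4
f 29 1 31
f 29 31 30
f 30 31 32
f 30 32 4
f 31 1 33
f 31 33 32
f 32 33 34
f 32 34 4
f 33 1 2
f 33 2 34
f 34 2 3
f 34 3 4
f 35 72 51
f 72 46 75
f 51 75 40
f 72 75 51
f 35 51 47
f 51 40 52
f 47 52 36
f 51 52 47
f 35 47 56
f 47 36 57
f 56 57 42
f 47 57 56
f 35 56 68
f 56 42 71
f 68 71 45
f 56 71 68
f 35 68 72
f 68 45 76
f 72 76 46
f 68 76 72
f 36 52 63
f 52 40 66
f 63 66 44
f 52 66 63
f 40 75 53
f 75 46 74
f 53 74 39
f 75 74 53
f 46 76 73
f 76 45 69
f 73 69 37
f 76 69 73
f 45 71 70
f 71 42 58
f 70 58 41
f 71 58 70
f 42 57 62
f 57 36 59
f 62 59 43
f 57 59 62
f 38 64 50
f 64 44 65
f 50 65 39
f 64 65 50
f 38 50 48
f 50 39 49
f 48 49 37
f 50 49 48
f 38 48 55
f 48 37 54
f 55 54 41
f 48 54 55
f 38 55 60
f 55 41 61
f 60 61 43
f 55 61 60
f 38 60 64
f 60 43 67
f 64 67 44
f 60 67 64
f 39 65 53
f 65 44 66
f 53 66 40
f 65 66 53
f 37 49 73
f 49 39 74
f 73 74 46
f 49 74 73
f 41 54 70
f 54 37 69
f 70 69 45
f 54 69 70
f 43 61 62
f 61 41 58
f 62 58 42
f 61 58 62
f 44 67 63
f 67 43 59
f 63 59 36
f 67 59 63
f 78 80 77
f 81 78 77
f 77 80 79
f 79 81 77
f 78 84 80
f 82 78 81
f 82 84 78
f 80 84 79
f 83 81 79
f 79 84 83
f 83 82 81
f 84 82 83



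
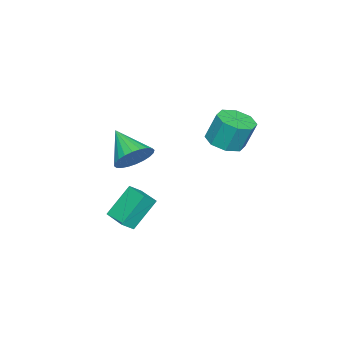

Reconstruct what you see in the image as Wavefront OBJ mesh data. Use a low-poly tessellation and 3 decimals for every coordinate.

v 2.366 -2.46 2.268
v 3.287 -2.982 2.224
v 1.594 -3.92 3.432
v 3.344 -2.745 2.559
v 3.252 -2.465 2.849
v 3.025 -2.184 3.051
v 2.698 -1.946 3.133
v 2.32 -1.785 3.084
v 1.949 -1.727 2.91
v 1.641 -1.781 2.639
v 1.444 -1.939 2.311
v 1.387 -2.175 1.977
v 1.479 -2.455 1.687
v 1.706 -2.736 1.485
v 2.034 -2.975 1.403
v 2.412 -3.135 1.452
v 2.783 -3.193 1.625
v 3.09 -3.139 1.897
v -2.37 -0.066 1.817
v -1.366 -0.323 1.986
v -1.486 0.25 3.571
v -2.49 0.506 3.403
v -1.45 0.427 1.708
v -1.569 1 3.294
v -2.073 0.888 1.495
v -2.192 1.46 3.081
v -2.87 0.79 1.47
v -2.989 1.362 3.056
v -3.374 0.19 1.649
v -3.494 0.763 3.234
v -3.291 -0.56 1.926
v -3.41 0.013 3.512
v -2.668 -1.02 2.139
v -2.787 -0.448 3.725
v -1.871 -0.922 2.164
v -1.99 -0.35 3.75
v 2.189 -2.196 0.025
v 2.772 -2.516 0.555
v 2.876 -0.999 -0.006
v 3.459 -1.319 0.523
v 3.241 -2.841 -1.523
v 3.824 -3.161 -0.994
v 3.928 -1.644 -1.555
v 4.511 -1.964 -1.025
f 2 1 4
f 2 4 3
f 4 1 5
f 4 5 3
f 5 1 6
f 5 6 3
f 6 1 7
f 6 7 3
f 7 1 8
f 7 8 3
f 8 1 9
f 8 9 3
f 9 1 10
f 9 10 3
f 10 1 11
f 10 11 3
f 11 1 12
f 11 12 3
f 12 1 13
f 12 13 3
f 13 1 14
f 13 14 3
f 14 1 15
f 14 15 3
f 15 1 16
f 15 16 3
f 16 1 17
f 16 17 3
f 17 1 18
f 17 18 3
f 18 1 2
f 18 2 3
f 20 19 23
f 20 23 21
f 21 23 24
f 21 24 22
f 23 19 25
f 23 25 24
f 24 25 26
f 24 26 22
f 25 19 27
f 25 27 26
f 26 27 28
f 26 28 22
f 27 19 29
f 27 29 28
f 28 29 30
f 28 30 22
f 29 19 31
f 29 31 30
f 30 31 32
f 30 32 22
f 31 19 33
f 31 33 32
f 32 33 34
f 32 34 22
f 33 19 35
f 33 35 34
f 34 35 36
f 34 36 22
f 35 19 20
f 35 20 36
f 36 20 21
f 36 21 22
f 38 40 37
f 41 38 37
f 37 40 39
f 39 41 37
f 38 44 40
f 42 38 41
f 42 44 38
f 40 44 39
f 43 41 39
f 39 44 43
f 43 42 41
f 44 42 43



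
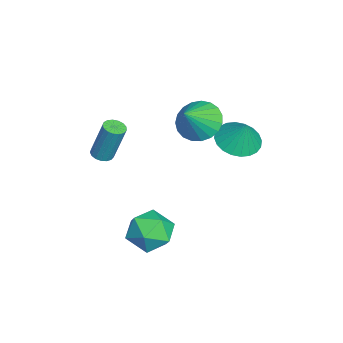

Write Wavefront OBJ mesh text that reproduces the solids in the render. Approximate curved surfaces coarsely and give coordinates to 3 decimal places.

v 1.577 -0.9 -2.279
v 2.227 -1.381 -1.512
v 1.773 -2.339 -3.348
v 2.423 -2.82 -2.581
v 1.335 -2.684 -2.383
v 1.213 -1.795 -1.722
v 2.787 -1.925 -3.138
v 2.665 -1.036 -2.477
v 2.974 -2.015 -2.043
v 2.077 -2.483 -1.576
v 1.923 -1.237 -3.284
v 1.026 -1.705 -2.817
v -2.753 1.453 -0.16
v -1.964 1.97 -0.599
v -2.307 1.827 1.08
v -2.249 2.258 -0.584
v -2.611 2.424 -0.504
v -2.994 2.442 -0.372
v -3.341 2.31 -0.207
v -3.598 2.047 -0.036
v -3.726 1.694 0.117
v -3.706 1.304 0.228
v -3.541 0.936 0.279
v -3.257 0.648 0.264
v -2.895 0.482 0.184
v -2.512 0.464 0.051
v -2.165 0.596 -0.113
v -1.908 0.859 -0.285
v -1.78 1.212 -0.437
v -1.8 1.602 -0.548
v 0.267 -3.929 0.901
v 0.721 -4.139 0.925
v 0.886 -3.58 2.722
v 0.433 -3.371 2.699
v 0.765 -3.916 0.851
v 0.93 -3.357 2.649
v 0.695 -3.695 0.789
v 0.86 -3.136 2.587
v 0.527 -3.529 0.753
v 0.692 -2.97 2.551
v 0.3 -3.454 0.75
v 0.465 -2.895 2.548
v 0.065 -3.488 0.782
v 0.23 -2.929 2.58
v -0.123 -3.623 0.842
v 0.042 -3.064 2.64
v -0.222 -3.829 0.915
v -0.057 -3.27 2.713
v -0.209 -4.057 0.984
v -0.044 -3.498 2.782
v -0.086 -4.256 1.035
v 0.079 -3.698 2.833
v 0.117 -4.381 1.055
v 0.282 -3.822 2.853
v 0.355 -4.402 1.04
v 0.52 -3.843 2.838
v 0.573 -4.314 0.993
v 0.738 -3.756 2.791
v -2.476 -0.175 1.118
v -2.008 -0.804 0.404
v -1.404 -0.745 2.322
v -1.772 -0.433 0.369
v -1.657 -0.018 0.463
v -1.684 0.37 0.671
v -1.848 0.663 0.956
v -2.121 0.812 1.269
v -2.455 0.79 1.556
v -2.792 0.601 1.767
v -3.075 0.278 1.866
v -3.255 -0.123 1.836
v -3.299 -0.534 1.681
v -3.202 -0.882 1.43
v -2.979 -1.108 1.124
v -2.669 -1.173 0.817
v -2.326 -1.065 0.563
f 1 12 6
f 1 6 2
f 1 2 8
f 1 8 11
f 1 11 12
f 2 6 10
f 6 12 5
f 12 11 3
f 11 8 7
f 8 2 9
f 4 10 5
f 4 5 3
f 4 3 7
f 4 7 9
f 4 9 10
f 5 10 6
f 3 5 12
f 7 3 11
f 9 7 8
f 10 9 2
f 14 13 16
f 14 16 15
f 16 13 17
f 16 17 15
f 17 13 18
f 17 18 15
f 18 13 19
f 18 19 15
f 19 13 20
f 19 20 15
f 20 13 21
f 20 21 15
f 21 13 22
f 21 22 15
f 22 13 23
f 22 23 15
f 23 13 24
f 23 24 15
f 24 13 25
f 24 25 15
f 25 13 26
f 25 26 15
f 26 13 27
f 26 27 15
f 27 13 28
f 27 28 15
f 28 13 29
f 28 29 15
f 29 13 30
f 29 30 15
f 30 13 14
f 30 14 15
f 32 31 35
f 32 35 33
f 33 35 36
f 33 36 34
f 35 31 37
f 35 37 36
f 36 37 38
f 36 38 34
f 37 31 39
f 37 39 38
f 38 39 40
f 38 40 34
f 39 31 41
f 39 41 40
f 40 41 42
f 40 42 34
f 41 31 43
f 41 43 42
f 42 43 44
f 42 44 34
f 43 31 45
f 43 45 44
f 44 45 46
f 44 46 34
f 45 31 47
f 45 47 46
f 46 47 48
f 46 48 34
f 47 31 49
f 47 49 48
f 48 49 50
f 48 50 34
f 49 31 51
f 49 51 50
f 50 51 52
f 50 52 34
f 51 31 53
f 51 53 52
f 52 53 54
f 52 54 34
f 53 31 55
f 53 55 54
f 54 55 56
f 54 56 34
f 55 31 57
f 55 57 56
f 56 57 58
f 56 58 34
f 57 31 32
f 57 32 58
f 58 32 33
f 58 33 34
f 60 59 62
f 60 62 61
f 62 59 63
f 62 63 61
f 63 59 64
f 63 64 61
f 64 59 65
f 64 65 61
f 65 59 66
f 65 66 61
f 66 59 67
f 66 67 61
f 67 59 68
f 67 68 61
f 68 59 69
f 68 69 61
f 69 59 70
f 69 70 61
f 70 59 71
f 70 71 61
f 71 59 72
f 71 72 61
f 72 59 73
f 72 73 61
f 73 59 74
f 73 74 61
f 74 59 75
f 74 75 61
f 75 59 60
f 75 60 61



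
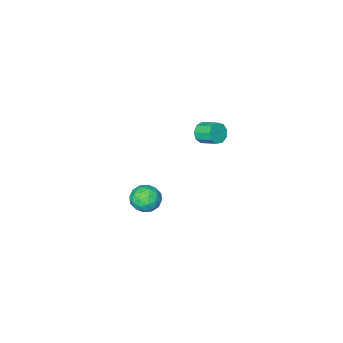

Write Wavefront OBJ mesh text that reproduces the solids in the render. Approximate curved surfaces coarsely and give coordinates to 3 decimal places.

v 2.252 0.475 -3.856
v 2.884 0.819 -3.362
v 2.996 -0.719 -3.978
v 3.628 -0.375 -3.484
v 2.856 -0.574 -3.129
v 2.396 0.164 -3.054
v 3.484 -0.064 -4.286
v 3.024 0.674 -4.211
v 3.645 0.486 -3.628
v 3.257 0.17 -2.913
v 2.623 -0.07 -4.427
v 2.235 -0.386 -3.712
v 2.502 0.752 -3.598
v 3.378 -0.652 -3.742
v 2.924 -0.768 -3.533
v 3.295 -0.567 -3.243
v 2.216 0.367 -3.417
v 2.587 0.569 -3.127
v 2.571 -0.25 -2.99
v 3.293 -0.469 -4.213
v 3.664 -0.267 -3.923
v 2.585 0.667 -4.097
v 2.956 0.868 -3.807
v 3.309 0.35 -4.35
v 3.321 0.758 -3.464
v 3.759 0.056 -3.536
v 3.674 0.239 -4.008
v 3.404 0.673 -3.963
v 3.093 0.573 -3.044
v 3.531 -0.129 -3.115
v 3.077 -0.246 -2.907
v 2.807 0.188 -2.862
v 3.541 0.377 -3.2
v 2.349 0.229 -4.225
v 2.787 -0.473 -4.296
v 3.073 -0.088 -4.478
v 2.803 0.346 -4.433
v 2.121 0.044 -3.804
v 2.559 -0.658 -3.876
v 2.476 -0.573 -3.377
v 2.206 -0.139 -3.332
v 2.339 -0.277 -4.14
v 1.566 2.92 2.753
v 1.817 2.737 3.278
v 1.566 3.637 3.712
v 1.314 3.82 3.187
v 2.102 2.93 3.043
v 1.851 3.83 3.476
v 2.137 3.119 2.672
v 1.886 4.018 3.106
v 1.904 3.214 2.339
v 1.653 4.114 2.773
v 1.512 3.172 2.2
v 1.261 4.072 2.634
v 1.146 3.012 2.32
v 0.895 3.912 2.754
v 0.976 2.809 2.642
v 0.725 3.709 3.076
v 1.082 2.658 3.017
v 0.831 3.558 3.45
v 1.414 2.63 3.268
v 1.163 3.529 3.701
f 1 38 17
f 38 12 41
f 17 41 6
f 38 41 17
f 1 17 13
f 17 6 18
f 13 18 2
f 17 18 13
f 1 13 22
f 13 2 23
f 22 23 8
f 13 23 22
f 1 22 34
f 22 8 37
f 34 37 11
f 22 37 34
f 1 34 38
f 34 11 42
f 38 42 12
f 34 42 38
f 2 18 29
f 18 6 32
f 29 32 10
f 18 32 29
f 6 41 19
f 41 12 40
f 19 40 5
f 41 40 19
f 12 42 39
f 42 11 35
f 39 35 3
f 42 35 39
f 11 37 36
f 37 8 24
f 36 24 7
f 37 24 36
f 8 23 28
f 23 2 25
f 28 25 9
f 23 25 28
f 4 30 16
f 30 10 31
f 16 31 5
f 30 31 16
f 4 16 14
f 16 5 15
f 14 15 3
f 16 15 14
f 4 14 21
f 14 3 20
f 21 20 7
f 14 20 21
f 4 21 26
f 21 7 27
f 26 27 9
f 21 27 26
f 4 26 30
f 26 9 33
f 30 33 10
f 26 33 30
f 5 31 19
f 31 10 32
f 19 32 6
f 31 32 19
f 3 15 39
f 15 5 40
f 39 40 12
f 15 40 39
f 7 20 36
f 20 3 35
f 36 35 11
f 20 35 36
f 9 27 28
f 27 7 24
f 28 24 8
f 27 24 28
f 10 33 29
f 33 9 25
f 29 25 2
f 33 25 29
f 44 43 47
f 44 47 45
f 45 47 48
f 45 48 46
f 47 43 49
f 47 49 48
f 48 49 50
f 48 50 46
f 49 43 51
f 49 51 50
f 50 51 52
f 50 52 46
f 51 43 53
f 51 53 52
f 52 53 54
f 52 54 46
f 53 43 55
f 53 55 54
f 54 55 56
f 54 56 46
f 55 43 57
f 55 57 56
f 56 57 58
f 56 58 46
f 57 43 59
f 57 59 58
f 58 59 60
f 58 60 46
f 59 43 61
f 59 61 60
f 60 61 62
f 60 62 46
f 61 43 44
f 61 44 62
f 62 44 45
f 62 45 46



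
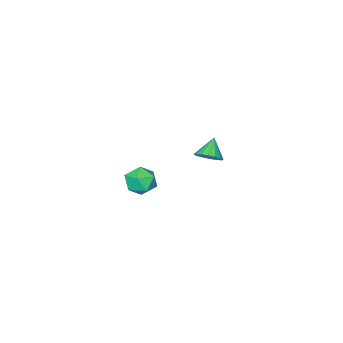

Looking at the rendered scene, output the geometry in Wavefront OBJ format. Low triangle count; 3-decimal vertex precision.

v -2.586 2.059 -4.174
v -2.106 1.84 -3.868
v -3.194 1.741 -3.446
v -2.132 2.114 -3.77
v -2.262 2.375 -3.765
v -2.467 2.564 -3.854
v -2.698 2.637 -4.016
v -2.904 2.577 -4.214
v -3.037 2.399 -4.403
v -3.067 2.142 -4.539
v -2.986 1.867 -4.592
v -2.814 1.635 -4.549
v -2.589 1.5 -4.42
v -2.364 1.494 -4.234
v -2.189 1.616 -4.035
v 2.4 4.316 -1.717
v 2.872 4.43 -2.228
v 2.368 3.21 -1.992
v 2.84 3.324 -2.503
v 3.033 3.375 -1.828
v 3.053 4.058 -1.658
v 2.187 3.582 -2.562
v 2.207 4.265 -2.392
v 2.74 3.976 -2.751
v 3.263 3.848 -2.297
v 1.977 3.792 -1.923
v 2.5 3.664 -1.469
f 2 1 4
f 2 4 3
f 4 1 5
f 4 5 3
f 5 1 6
f 5 6 3
f 6 1 7
f 6 7 3
f 7 1 8
f 7 8 3
f 8 1 9
f 8 9 3
f 9 1 10
f 9 10 3
f 10 1 11
f 10 11 3
f 11 1 12
f 11 12 3
f 12 1 13
f 12 13 3
f 13 1 14
f 13 14 3
f 14 1 15
f 14 15 3
f 15 1 2
f 15 2 3
f 16 27 21
f 16 21 17
f 16 17 23
f 16 23 26
f 16 26 27
f 17 21 25
f 21 27 20
f 27 26 18
f 26 23 22
f 23 17 24
f 19 25 20
f 19 20 18
f 19 18 22
f 19 22 24
f 19 24 25
f 20 25 21
f 18 20 27
f 22 18 26
f 24 22 23
f 25 24 17



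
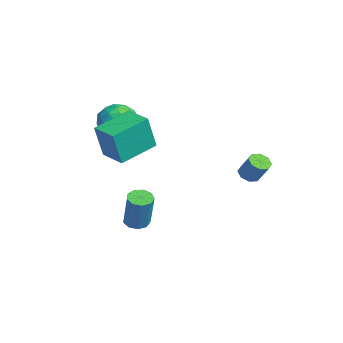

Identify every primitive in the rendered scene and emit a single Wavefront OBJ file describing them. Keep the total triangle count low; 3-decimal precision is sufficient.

v -0.944 -2.78 -4.431
v -0.474 -2.451 -4.604
v 0.155 -2.41 -2.822
v -0.316 -2.74 -2.649
v -0.786 -2.206 -4.5
v -0.158 -2.165 -2.718
v -1.172 -2.229 -4.363
v -0.544 -2.189 -2.581
v -1.452 -2.511 -4.258
v -0.824 -2.47 -2.476
v -1.494 -2.918 -4.234
v -0.866 -2.878 -2.452
v -1.279 -3.261 -4.302
v -0.651 -3.221 -2.52
v -0.907 -3.379 -4.431
v -0.279 -3.339 -2.648
v -0.553 -3.217 -4.559
v 0.075 -3.176 -2.777
v -0.381 -2.85 -4.628
v 0.247 -2.81 -2.846
v -2.518 -2.472 1.574
v -1.801 -2.685 0.944
v -3.279 -3.795 1.156
v -2.562 -4.008 0.526
v -2.394 -4.047 1.488
v -1.924 -3.23 1.746
v -3.156 -3.25 0.354
v -2.686 -2.433 0.612
v -2.196 -3.166 0.189
v -1.725 -3.659 0.89
v -3.355 -2.821 1.21
v -2.884 -3.314 1.911
v -2.093 -2.463 1.296
v -2.987 -4.017 0.804
v -2.889 -4.041 1.37
v -2.468 -4.166 0.999
v -2.165 -2.783 1.768
v -1.744 -2.908 1.397
v -2.092 -3.709 1.717
v -3.336 -3.572 0.703
v -2.915 -3.697 0.332
v -2.612 -2.314 1.101
v -2.191 -2.439 0.73
v -2.988 -2.771 0.383
v -1.904 -2.87 0.481
v -2.351 -3.648 0.236
v -2.7 -3.202 0.135
v -2.423 -2.722 0.286
v -1.627 -3.16 0.894
v -2.074 -3.937 0.648
v -1.975 -3.961 1.214
v -1.699 -3.48 1.366
v -1.859 -3.443 0.45
v -3.006 -2.543 1.452
v -3.453 -3.32 1.206
v -3.381 -3 0.734
v -3.105 -2.519 0.886
v -2.729 -2.832 1.864
v -3.176 -3.61 1.619
v -2.657 -3.758 1.814
v -2.38 -3.278 1.965
v -3.221 -3.037 1.65
v -0.712 -4.257 -0.035
v -0.513 -4.666 1.696
v -1.487 -2.58 0.45
v -1.287 -2.989 2.182
v 0.467 -3.711 -0.042
v 0.667 -4.12 1.69
v -0.307 -2.034 0.444
v -0.108 -2.443 2.175
v 0.868 1.738 -1.159
v 1.345 1.603 -1.374
v 1.869 1.927 -0.415
v 1.392 2.062 -0.201
v 1.242 1.995 -1.451
v 1.766 2.32 -0.492
v 0.92 2.237 -1.357
v 1.444 2.562 -0.399
v 0.568 2.186 -1.148
v 1.092 2.511 -0.189
v 0.391 1.873 -0.945
v 0.915 2.197 0.014
v 0.494 1.48 -0.868
v 1.018 1.805 0.091
v 0.816 1.238 -0.961
v 1.34 1.563 -0.003
v 1.168 1.289 -1.171
v 1.692 1.614 -0.212
f 2 1 5
f 2 5 3
f 3 5 6
f 3 6 4
f 5 1 7
f 5 7 6
f 6 7 8
f 6 8 4
f 7 1 9
f 7 9 8
f 8 9 10
f 8 10 4
f 9 1 11
f 9 11 10
f 10 11 12
f 10 12 4
f 11 1 13
f 11 13 12
f 12 13 14
f 12 14 4
f 13 1 15
f 13 15 14
f 14 15 16
f 14 16 4
f 15 1 17
f 15 17 16
f 16 17 18
f 16 18 4
f 17 1 19
f 17 19 18
f 18 19 20
f 18 20 4
f 19 1 2
f 19 2 20
f 20 2 3
f 20 3 4
f 21 58 37
f 58 32 61
f 37 61 26
f 58 61 37
f 21 37 33
f 37 26 38
f 33 38 22
f 37 38 33
f 21 33 42
f 33 22 43
f 42 43 28
f 33 43 42
f 21 42 54
f 42 28 57
f 54 57 31
f 42 57 54
f 21 54 58
f 54 31 62
f 58 62 32
f 54 62 58
f 22 38 49
f 38 26 52
f 49 52 30
f 38 52 49
f 26 61 39
f 61 32 60
f 39 60 25
f 61 60 39
f 32 62 59
f 62 31 55
f 59 55 23
f 62 55 59
f 31 57 56
f 57 28 44
f 56 44 27
f 57 44 56
f 28 43 48
f 43 22 45
f 48 45 29
f 43 45 48
f 24 50 36
f 50 30 51
f 36 51 25
f 50 51 36
f 24 36 34
f 36 25 35
f 34 35 23
f 36 35 34
f 24 34 41
f 34 23 40
f 41 40 27
f 34 40 41
f 24 41 46
f 41 27 47
f 46 47 29
f 41 47 46
f 24 46 50
f 46 29 53
f 50 53 30
f 46 53 50
f 25 51 39
f 51 30 52
f 39 52 26
f 51 52 39
f 23 35 59
f 35 25 60
f 59 60 32
f 35 60 59
f 27 40 56
f 40 23 55
f 56 55 31
f 40 55 56
f 29 47 48
f 47 27 44
f 48 44 28
f 47 44 48
f 30 53 49
f 53 29 45
f 49 45 22
f 53 45 49
f 64 66 63
f 67 64 63
f 63 66 65
f 65 67 63
f 64 70 66
f 68 64 67
f 68 70 64
f 66 70 65
f 69 67 65
f 65 70 69
f 69 68 67
f 70 68 69
f 72 71 75
f 72 75 73
f 73 75 76
f 73 76 74
f 75 71 77
f 75 77 76
f 76 77 78
f 76 78 74
f 77 71 79
f 77 79 78
f 78 79 80
f 78 80 74
f 79 71 81
f 79 81 80
f 80 81 82
f 80 82 74
f 81 71 83
f 81 83 82
f 82 83 84
f 82 84 74
f 83 71 85
f 83 85 84
f 84 85 86
f 84 86 74
f 85 71 87
f 85 87 86
f 86 87 88
f 86 88 74
f 87 71 72
f 87 72 88
f 88 72 73
f 88 73 74



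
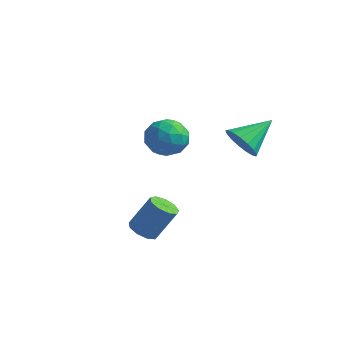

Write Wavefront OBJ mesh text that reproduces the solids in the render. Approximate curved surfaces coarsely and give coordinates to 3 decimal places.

v 3.332 0.767 0.354
v 4.083 0.187 0.827
v 3.968 2.433 1.386
v 4.31 0.361 0.408
v 4.313 0.627 -0.024
v 4.091 0.926 -0.369
v 3.696 1.188 -0.549
v 3.217 1.354 -0.522
v 2.765 1.386 -0.294
v 2.442 1.275 0.082
v 2.324 1.049 0.52
v 2.436 0.758 0.92
v 2.754 0.469 1.19
v 3.204 0.248 1.269
v 3.684 0.147 1.138
v -2.734 2.926 -2.536
v -1.516 2.781 -2.631
v -2.744 1.779 -0.909
v -1.526 1.634 -1.004
v -1.993 2.731 -0.699
v -1.986 3.439 -1.704
v -2.274 1.121 -1.836
v -2.267 1.829 -2.841
v -1.231 1.665 -2.198
v -1.058 2.66 -1.495
v -3.202 1.9 -2.045
v -3.029 2.895 -1.342
v -2.124 2.954 -2.726
v -2.136 1.606 -0.814
v -2.41 2.251 -0.635
v -1.695 2.165 -0.69
v -2.4 3.341 -2.182
v -1.684 3.256 -2.237
v -1.965 3.226 -1.102
v -2.576 1.304 -1.303
v -1.86 1.219 -1.358
v -2.565 2.395 -2.85
v -1.85 2.309 -2.905
v -2.295 1.334 -2.438
v -1.241 2.213 -2.527
v -1.247 1.539 -1.571
v -1.686 1.237 -2.06
v -1.682 1.654 -2.651
v -1.139 2.797 -2.115
v -1.145 2.123 -1.158
v -1.419 2.768 -0.979
v -1.415 3.185 -1.57
v -0.972 2.142 -1.86
v -3.115 2.437 -2.382
v -3.121 1.763 -1.425
v -2.845 1.375 -1.97
v -2.841 1.792 -2.561
v -3.013 3.021 -1.969
v -3.019 2.347 -1.013
v -2.578 2.906 -0.889
v -2.574 3.323 -1.48
v -3.288 2.418 -1.68
v 0.984 -3.842 -4.211
v 1.496 -3.393 -4.631
v 2.227 -2.69 -2.989
v 1.716 -3.138 -2.569
v 1.033 -3.115 -4.543
v 1.764 -2.412 -2.901
v 0.546 -3.178 -4.3
v 1.278 -2.475 -2.658
v 0.265 -3.551 -4.015
v 0.997 -2.848 -2.373
v 0.32 -4.06 -3.822
v 1.052 -3.357 -2.18
v 0.686 -4.467 -3.81
v 1.418 -3.764 -2.169
v 1.192 -4.581 -3.987
v 1.923 -3.878 -2.345
v 1.6 -4.349 -4.268
v 2.331 -3.646 -2.626
v 1.72 -3.88 -4.522
v 2.452 -3.177 -2.88
f 2 1 4
f 2 4 3
f 4 1 5
f 4 5 3
f 5 1 6
f 5 6 3
f 6 1 7
f 6 7 3
f 7 1 8
f 7 8 3
f 8 1 9
f 8 9 3
f 9 1 10
f 9 10 3
f 10 1 11
f 10 11 3
f 11 1 12
f 11 12 3
f 12 1 13
f 12 13 3
f 13 1 14
f 13 14 3
f 14 1 15
f 14 15 3
f 15 1 2
f 15 2 3
f 16 53 32
f 53 27 56
f 32 56 21
f 53 56 32
f 16 32 28
f 32 21 33
f 28 33 17
f 32 33 28
f 16 28 37
f 28 17 38
f 37 38 23
f 28 38 37
f 16 37 49
f 37 23 52
f 49 52 26
f 37 52 49
f 16 49 53
f 49 26 57
f 53 57 27
f 49 57 53
f 17 33 44
f 33 21 47
f 44 47 25
f 33 47 44
f 21 56 34
f 56 27 55
f 34 55 20
f 56 55 34
f 27 57 54
f 57 26 50
f 54 50 18
f 57 50 54
f 26 52 51
f 52 23 39
f 51 39 22
f 52 39 51
f 23 38 43
f 38 17 40
f 43 40 24
f 38 40 43
f 19 45 31
f 45 25 46
f 31 46 20
f 45 46 31
f 19 31 29
f 31 20 30
f 29 30 18
f 31 30 29
f 19 29 36
f 29 18 35
f 36 35 22
f 29 35 36
f 19 36 41
f 36 22 42
f 41 42 24
f 36 42 41
f 19 41 45
f 41 24 48
f 45 48 25
f 41 48 45
f 20 46 34
f 46 25 47
f 34 47 21
f 46 47 34
f 18 30 54
f 30 20 55
f 54 55 27
f 30 55 54
f 22 35 51
f 35 18 50
f 51 50 26
f 35 50 51
f 24 42 43
f 42 22 39
f 43 39 23
f 42 39 43
f 25 48 44
f 48 24 40
f 44 40 17
f 48 40 44
f 59 58 62
f 59 62 60
f 60 62 63
f 60 63 61
f 62 58 64
f 62 64 63
f 63 64 65
f 63 65 61
f 64 58 66
f 64 66 65
f 65 66 67
f 65 67 61
f 66 58 68
f 66 68 67
f 67 68 69
f 67 69 61
f 68 58 70
f 68 70 69
f 69 70 71
f 69 71 61
f 70 58 72
f 70 72 71
f 71 72 73
f 71 73 61
f 72 58 74
f 72 74 73
f 73 74 75
f 73 75 61
f 74 58 76
f 74 76 75
f 75 76 77
f 75 77 61
f 76 58 59
f 76 59 77
f 77 59 60
f 77 60 61

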